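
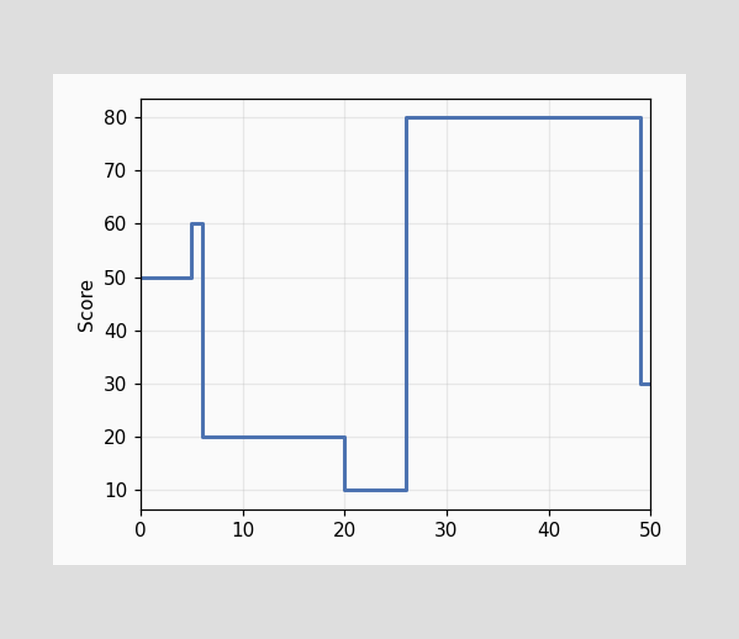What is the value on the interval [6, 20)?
On [6, 20) the step sits at 20.

20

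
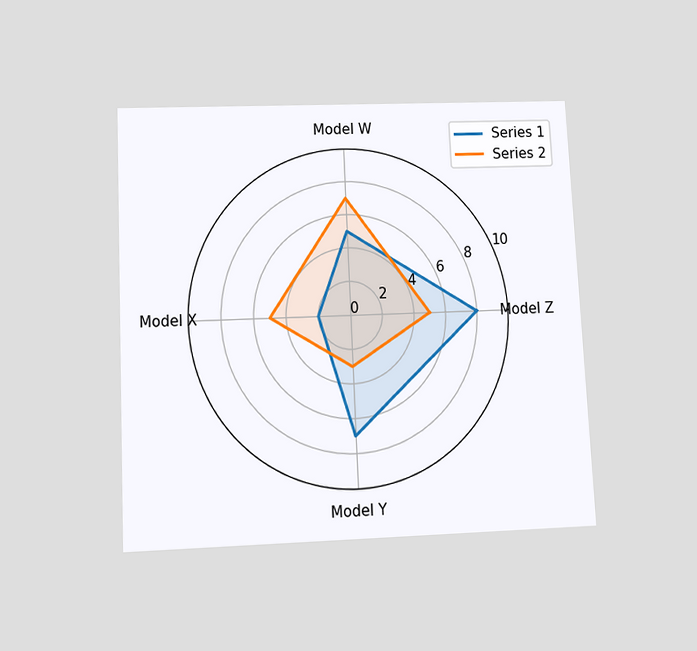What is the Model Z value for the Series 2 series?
5

The chart is tilted about 3° counter-clockwise and viewed slightly from below. On the Model Z axis, Series 2 reaches 5.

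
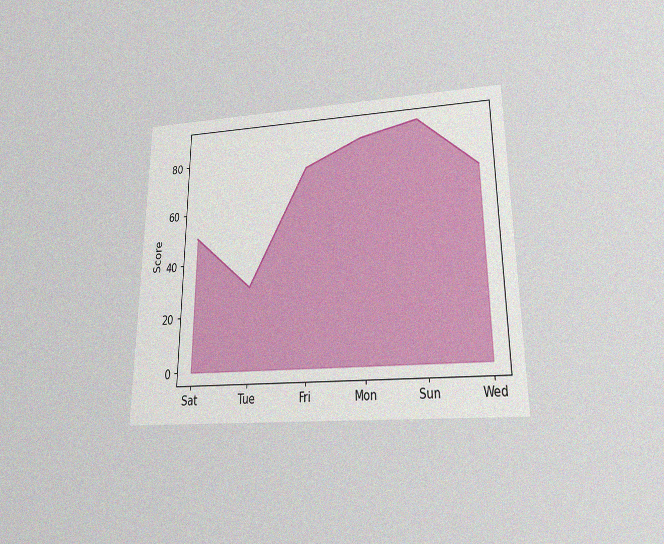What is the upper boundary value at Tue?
The chart is viewed slightly from below, with some photo noise. At Tue the upper boundary is at 30.

30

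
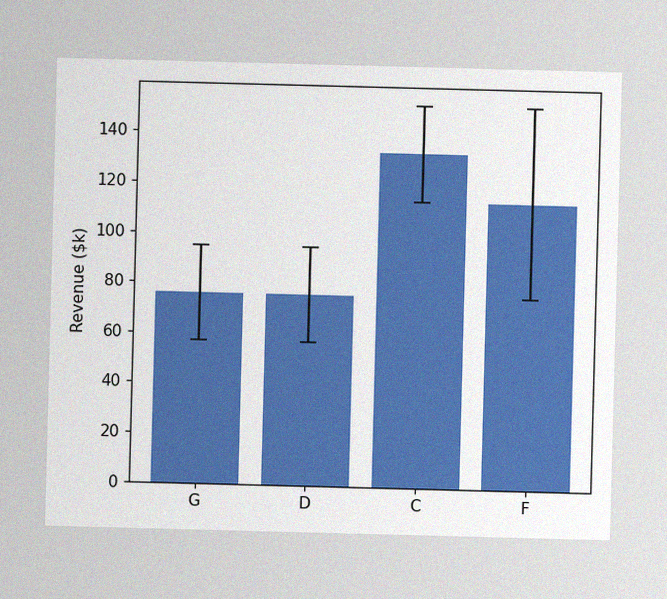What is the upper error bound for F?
$152k

The image has some photo noise and uneven lighting. The F bar's upper whisker reaches $152k.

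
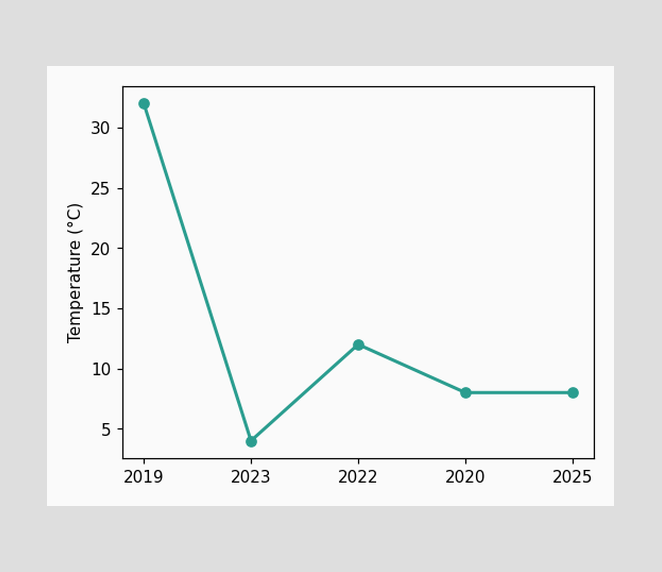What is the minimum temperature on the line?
The lowest point is at 2023, and reading across to the y-axis gives 4°C.

4°C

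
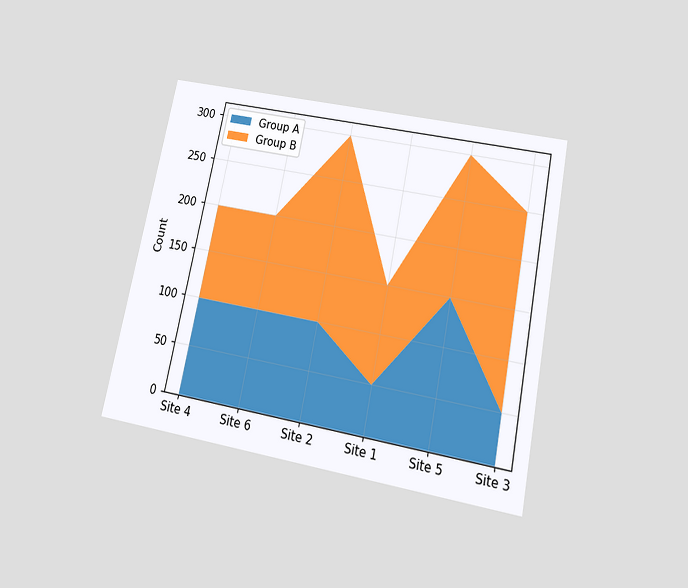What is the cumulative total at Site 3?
250

The chart is tilted about 11° clockwise and viewed slightly from below. The stacked total at Site 3 reaches 250.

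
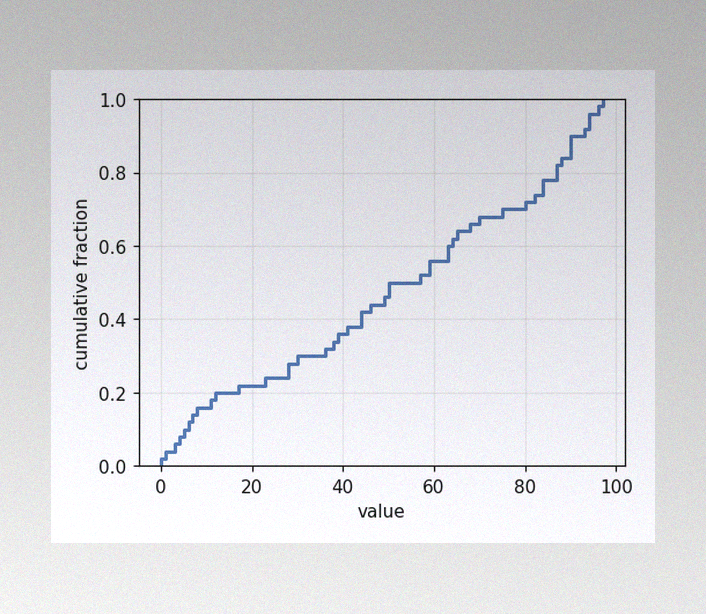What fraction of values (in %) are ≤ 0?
The image has some photo noise and uneven lighting. At x=0 the ECDF step is at 2%.

2%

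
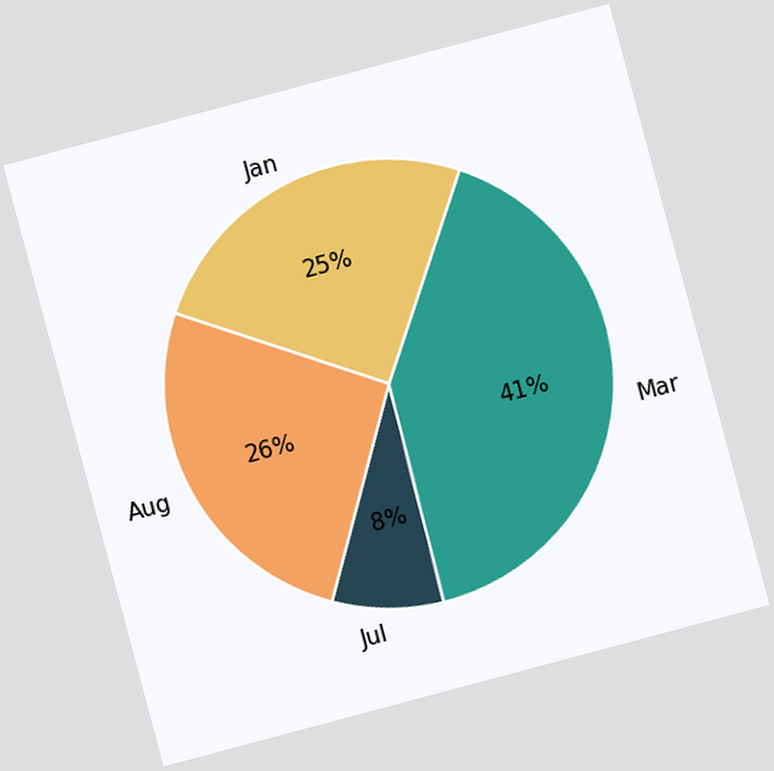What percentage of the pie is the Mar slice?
The chart is tilted about 15° counter-clockwise. The Mar slice takes up 41% of the pie.

41%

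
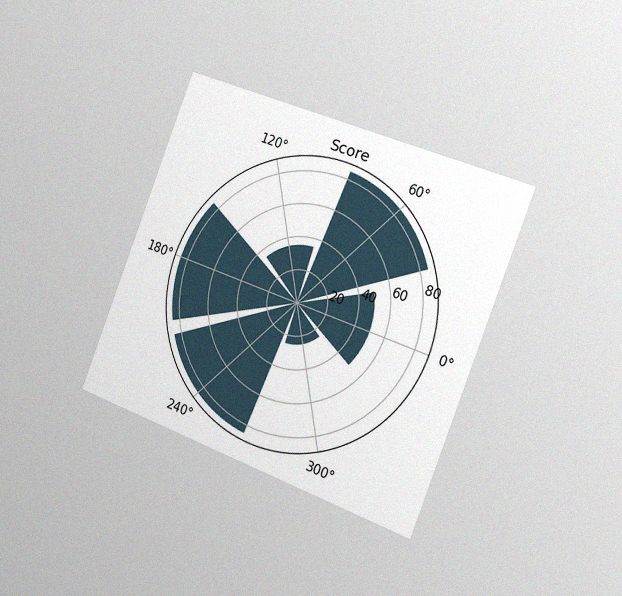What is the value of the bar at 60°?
The chart is tilted about 21° clockwise and viewed slightly from the right, with some photo noise. The bar at 60° reaches 85 on the radial axis.

85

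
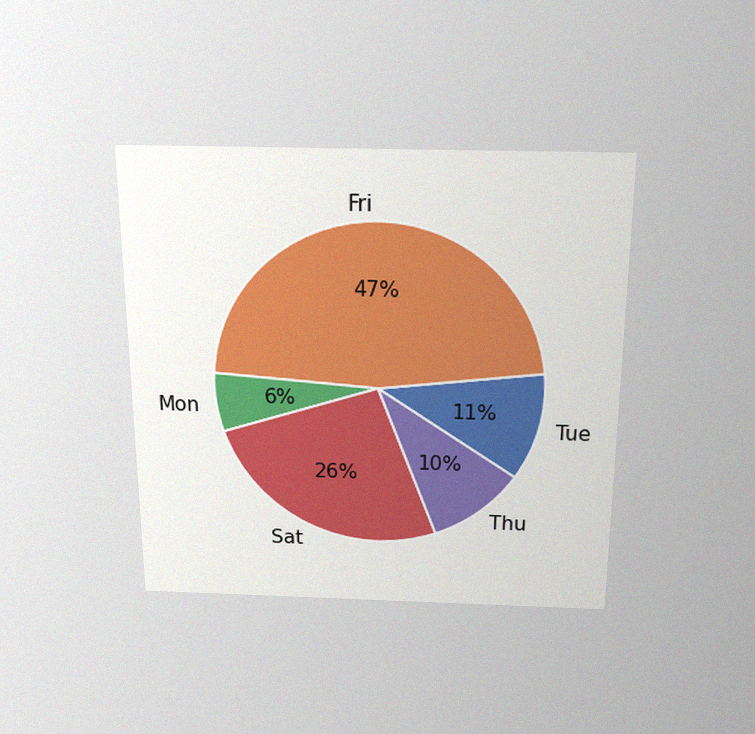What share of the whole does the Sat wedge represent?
The chart is viewed slightly from above, with some photo noise. The Sat slice takes up 26% of the pie.

26%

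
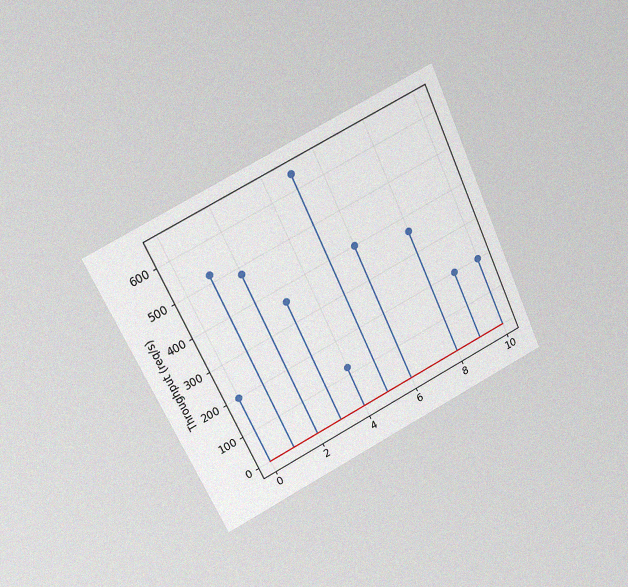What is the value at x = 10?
The chart is tilted about 25° counter-clockwise and viewed at a slight angle, with some photo noise. The stem at x=10 reaches 200req/s.

200req/s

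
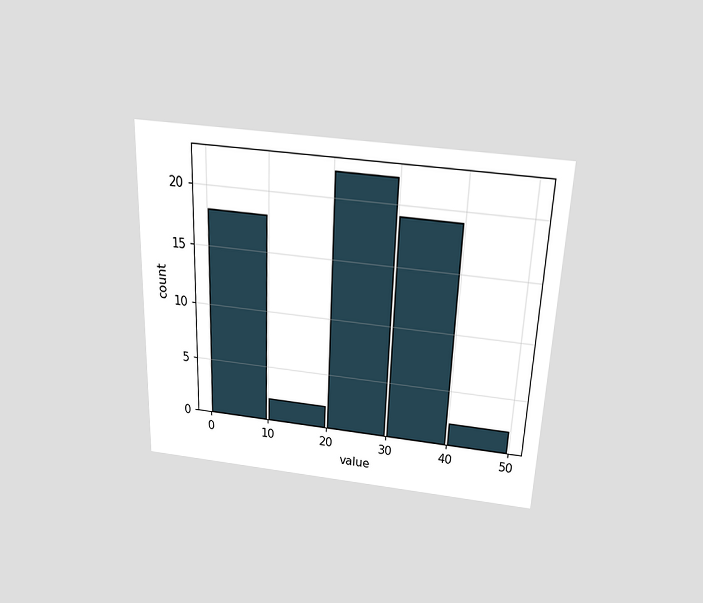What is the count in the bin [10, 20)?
The chart is tilted about 2° clockwise and viewed slightly from above. The [10, 20) bin has height 2.

2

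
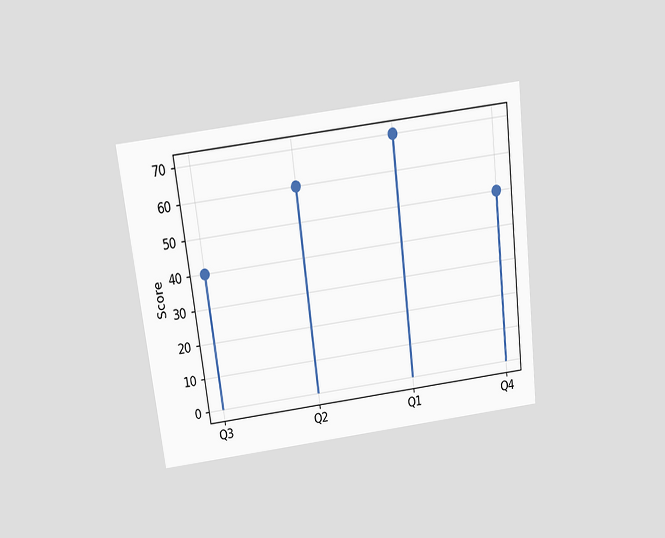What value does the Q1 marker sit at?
70

The chart is tilted about 7° counter-clockwise and viewed slightly from above. The Q1 marker sits at 70.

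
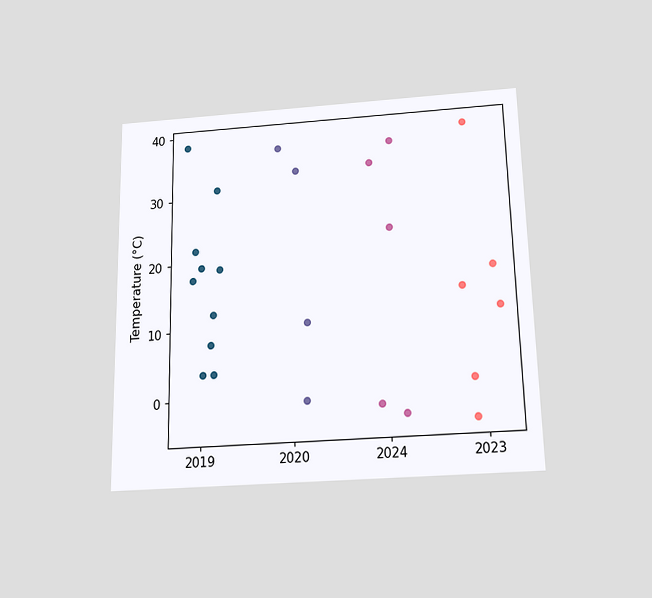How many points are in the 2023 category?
The chart is viewed slightly from below. Counting the markers in the 2023 column gives 6.

6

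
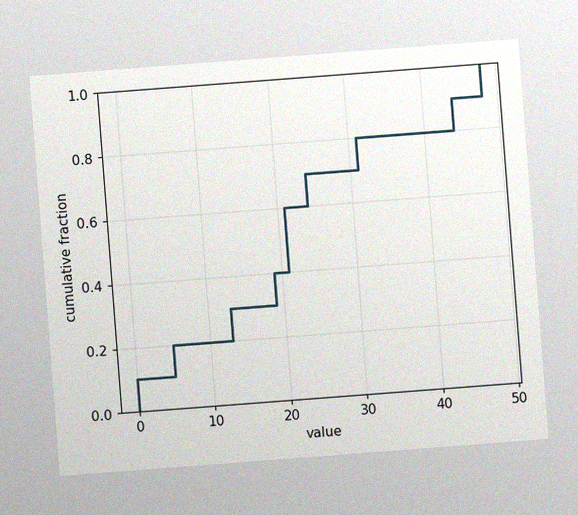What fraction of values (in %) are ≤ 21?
The chart is tilted about 4° counter-clockwise, with some photo noise. At x=21 the ECDF step is at 60%.

60%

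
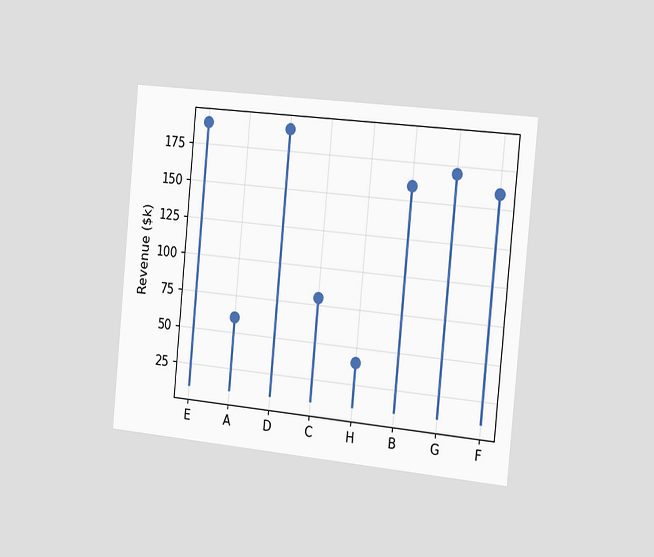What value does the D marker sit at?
The chart is tilted about 5° clockwise and viewed slightly from the right. The D marker sits at $190k.

$190k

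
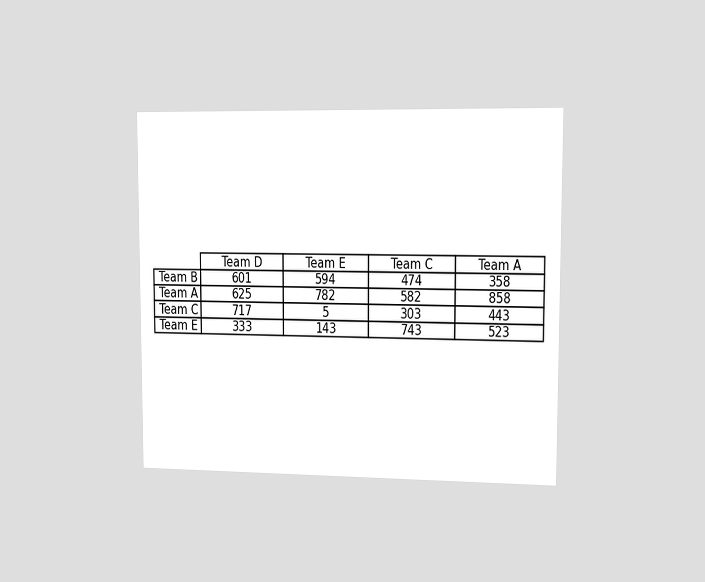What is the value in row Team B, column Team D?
The chart is viewed slightly from the right. The (Team B, Team D) cell reads 601.

601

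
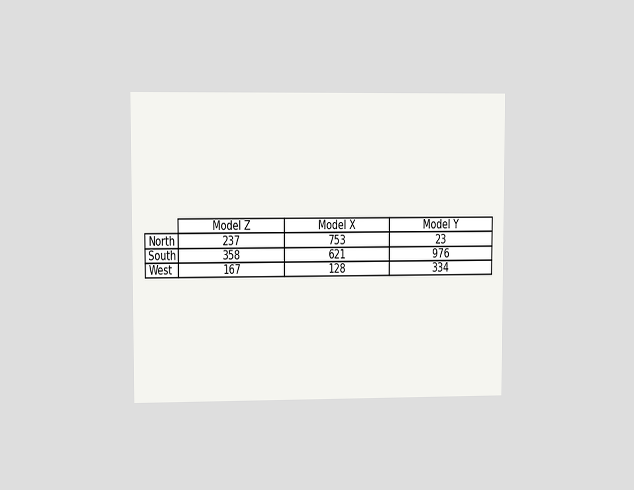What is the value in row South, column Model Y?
The chart is viewed at a slight angle. The (South, Model Y) cell reads 976.

976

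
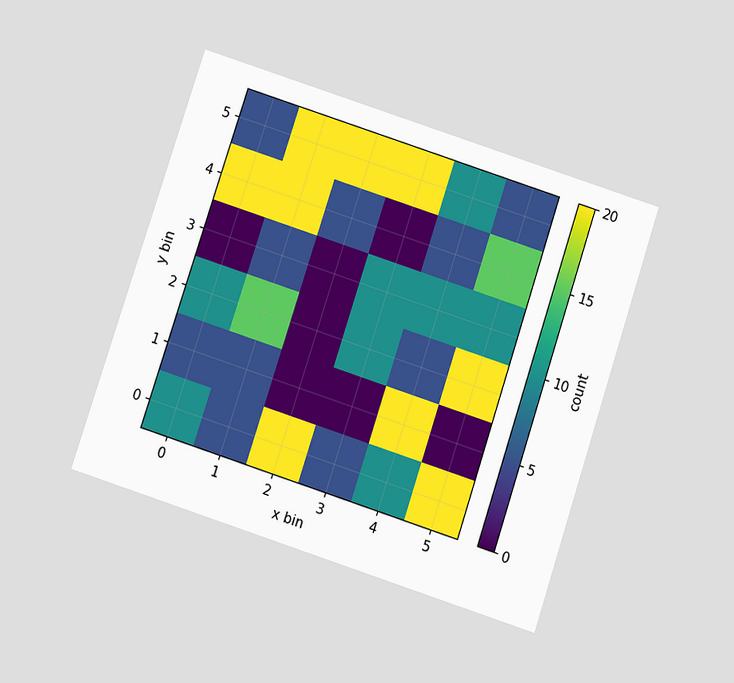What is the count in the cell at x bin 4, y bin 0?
10

The chart is tilted about 18° clockwise and viewed slightly from below. Matching the cell (4, 0) against the colorbar gives 10.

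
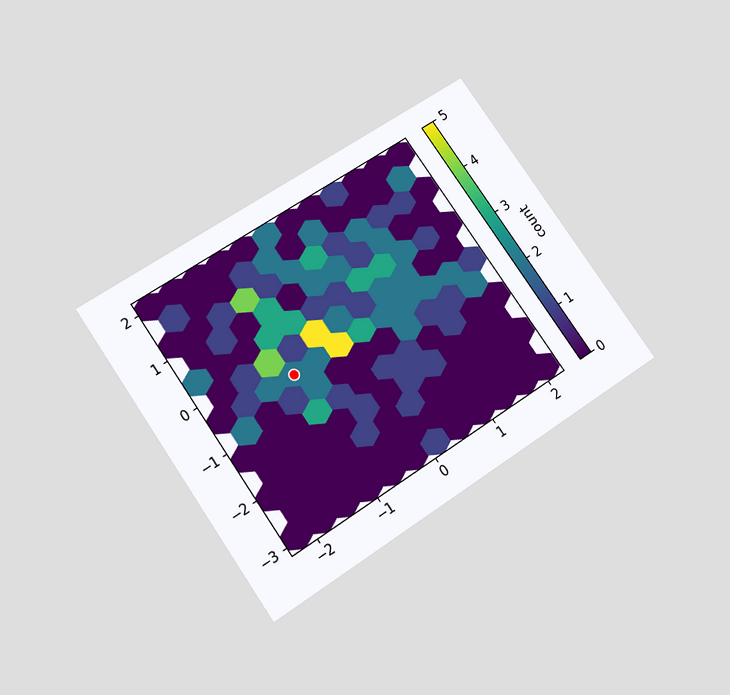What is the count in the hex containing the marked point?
The chart is tilted about 35° counter-clockwise and viewed slightly from below. The marked hex reads 2 on the colorbar.

2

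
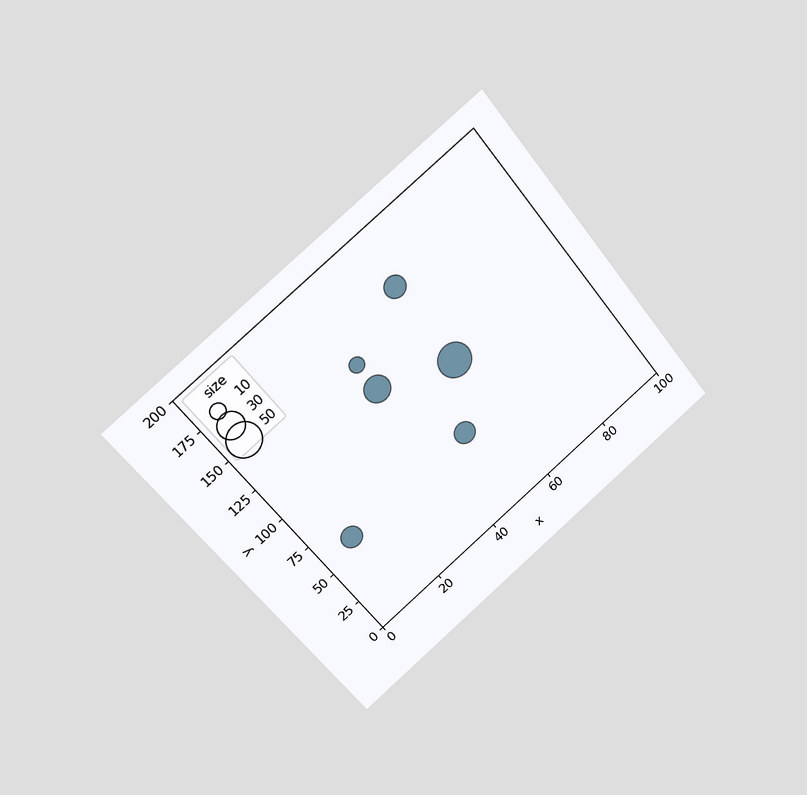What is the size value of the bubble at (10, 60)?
20

The chart is tilted about 39° counter-clockwise and viewed at a slight angle. Matching the bubble at (10, 60) against the size legend gives 20.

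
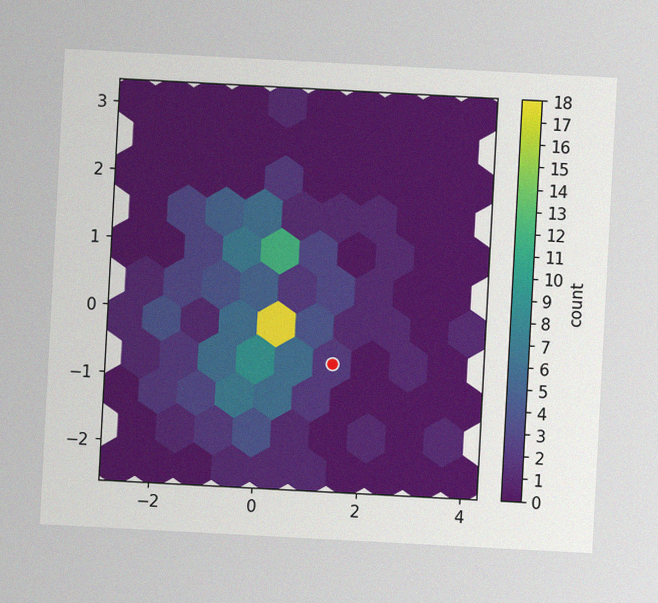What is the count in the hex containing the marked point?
The chart is tilted about 3° clockwise, with some photo noise. The marked hex reads 2 on the colorbar.

2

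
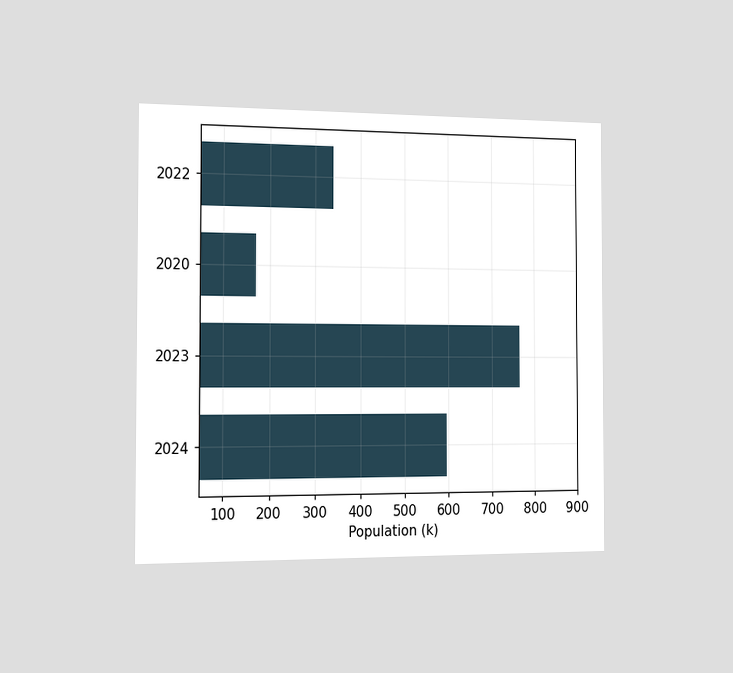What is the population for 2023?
The chart is viewed slightly from the left. Reading along the chart's x-axis, the 2023 bar reaches 765k.

765k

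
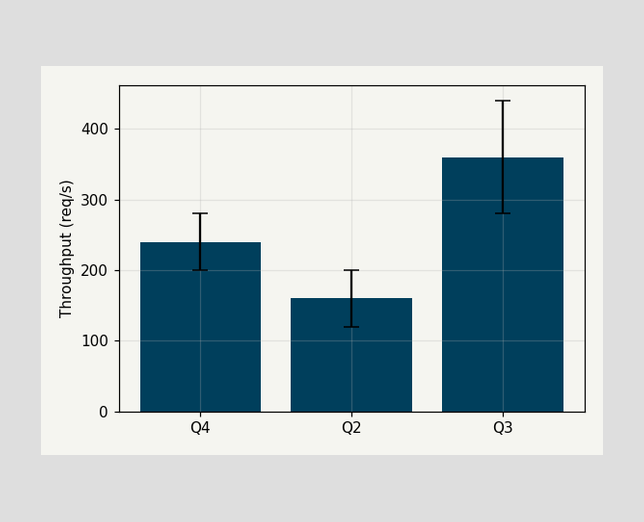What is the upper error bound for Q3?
440req/s

The Q3 bar's upper whisker reaches 440req/s.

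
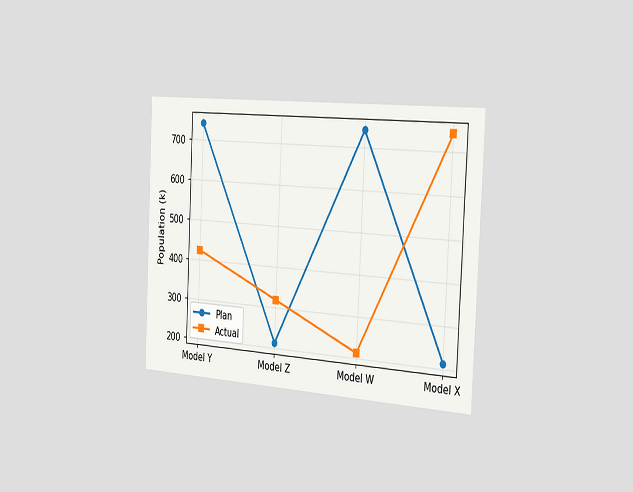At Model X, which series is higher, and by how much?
The chart is tilted about 3° clockwise and viewed slightly from the right. At Model X, Actual sits above the other line by 530k.

Actual, by 530k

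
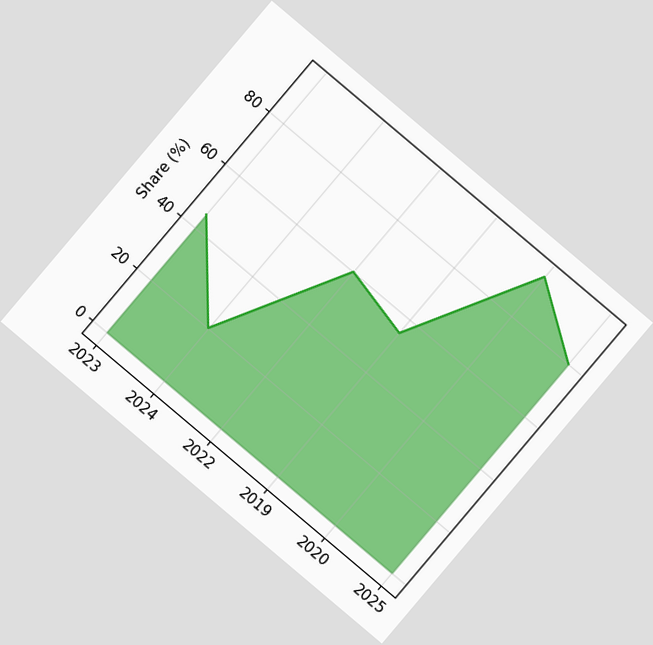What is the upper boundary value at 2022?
60%

The chart is tilted about 40° clockwise. At 2022 the upper boundary is at 60%.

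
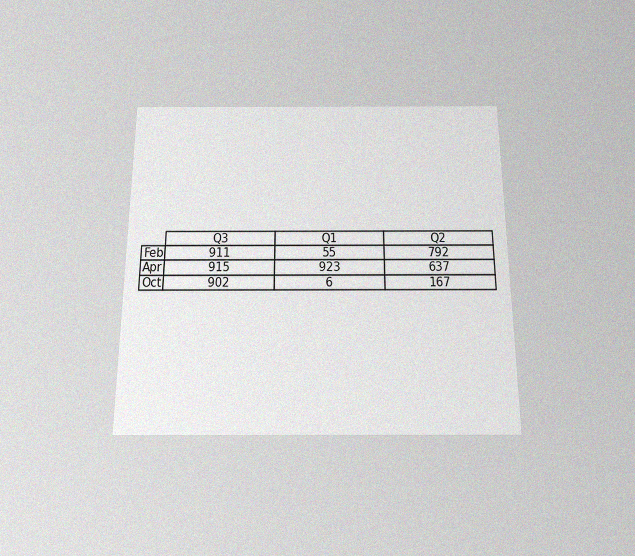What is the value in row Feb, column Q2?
The chart is viewed slightly from below, with some photo noise. The (Feb, Q2) cell reads 792.

792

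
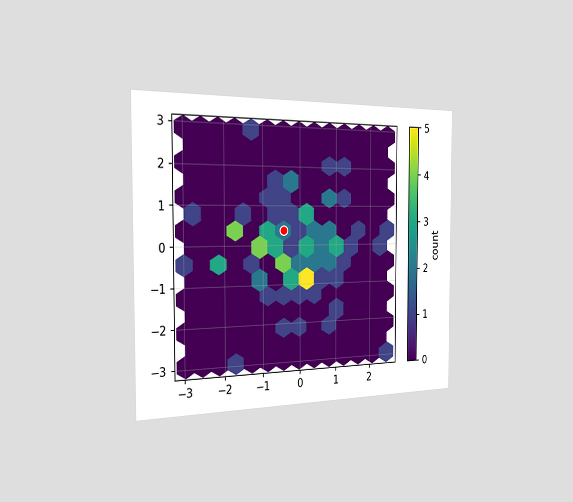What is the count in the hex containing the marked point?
The chart is viewed slightly from the left. The marked hex reads 2 on the colorbar.

2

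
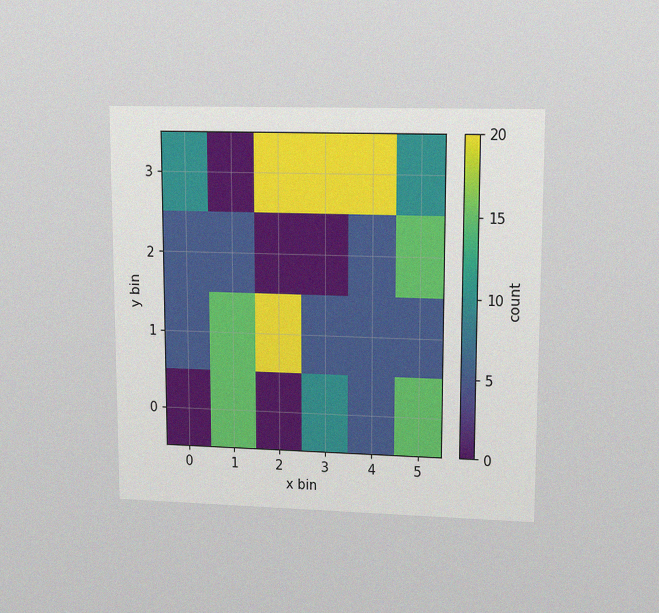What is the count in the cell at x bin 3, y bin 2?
The chart is viewed at a slight angle, with some photo noise. Matching the cell (3, 2) against the colorbar gives 0.

0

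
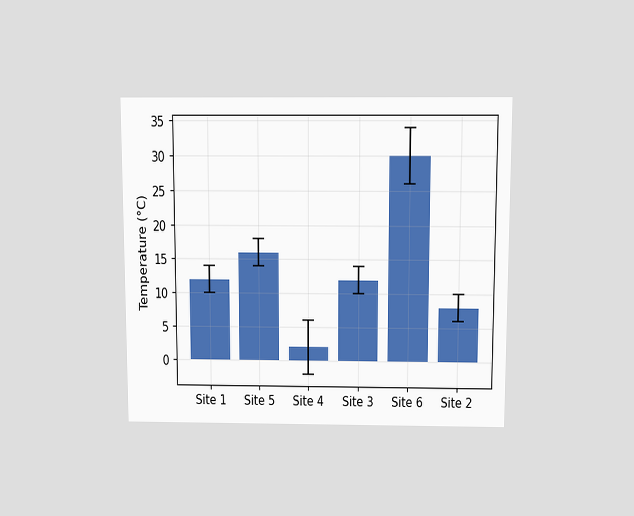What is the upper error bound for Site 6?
The chart is viewed slightly from above. The Site 6 bar's upper whisker reaches 34°C.

34°C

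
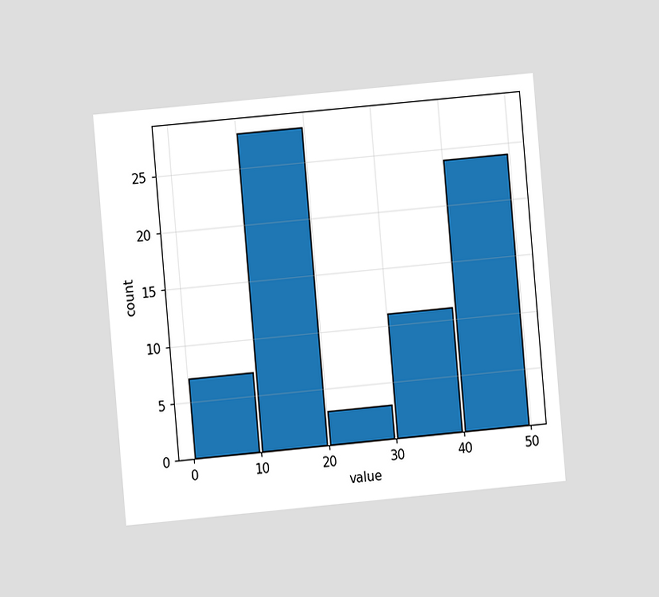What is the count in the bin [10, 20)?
The chart is tilted about 5° counter-clockwise and viewed at a slight angle. The [10, 20) bin has height 28.

28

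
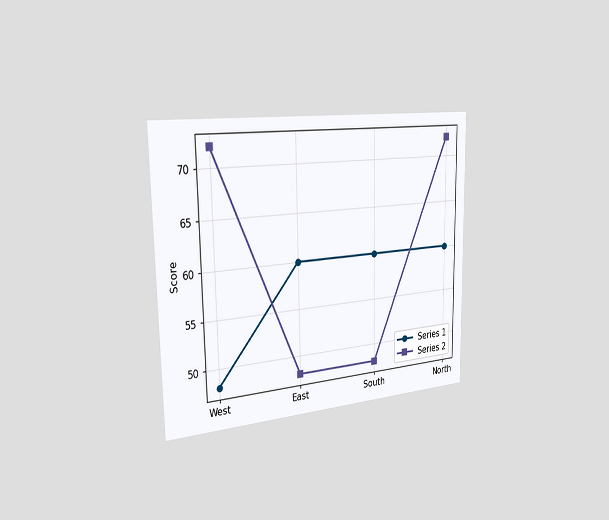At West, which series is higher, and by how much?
The chart is viewed slightly from the left. At West, Series 2 sits above the other line by 24.

Series 2, by 24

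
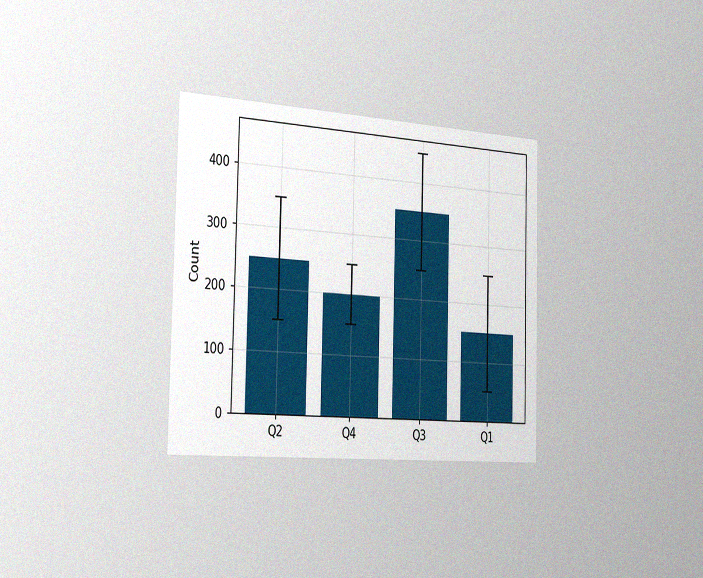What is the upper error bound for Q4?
The chart is viewed slightly from the left, with some photo noise. The Q4 bar's upper whisker reaches 250.

250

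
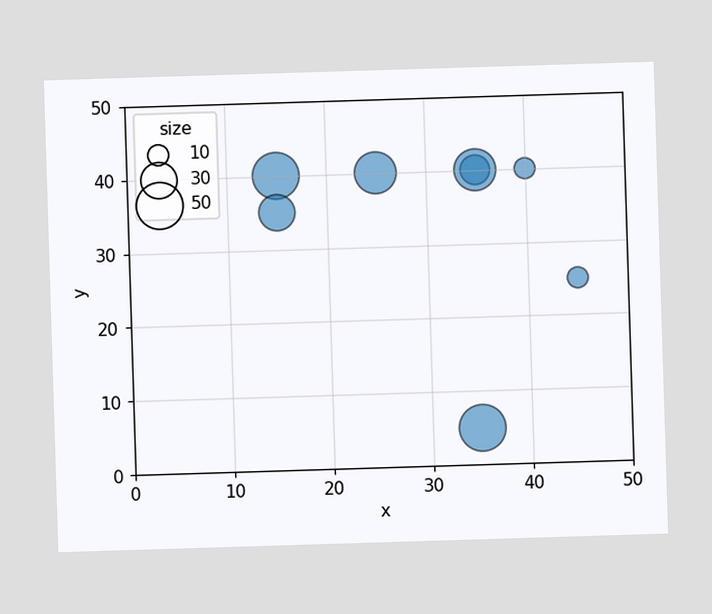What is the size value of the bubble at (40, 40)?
10

Matching the bubble at (40, 40) against the size legend gives 10.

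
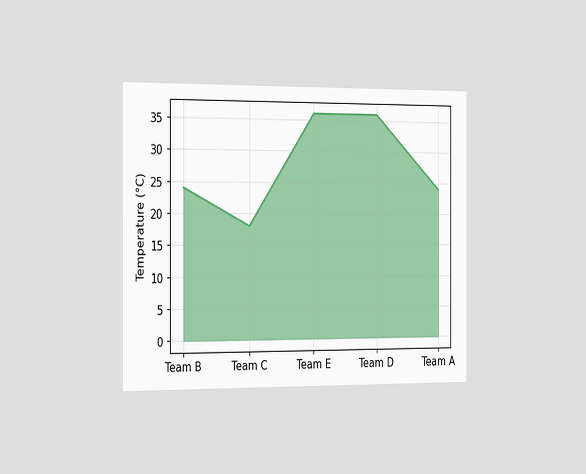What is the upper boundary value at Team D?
36°C

The chart is viewed slightly from the left. At Team D the upper boundary is at 36°C.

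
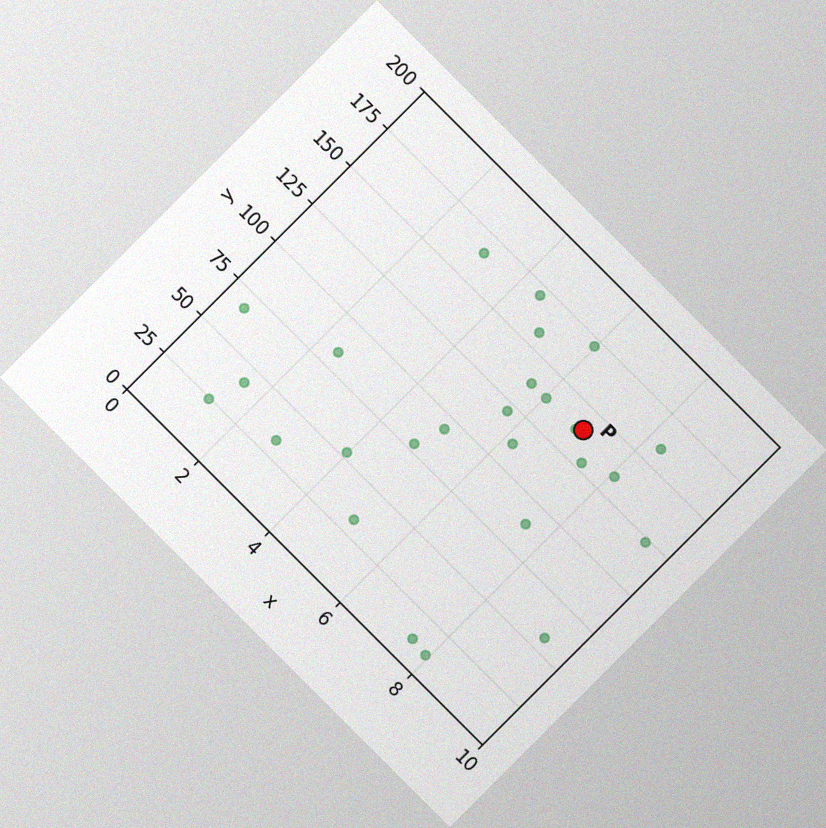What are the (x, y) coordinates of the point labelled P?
The chart is tilted about 45° clockwise, with some photo noise. Following the gridlines from P to each axis, P sits at (7, 140).

(7, 140)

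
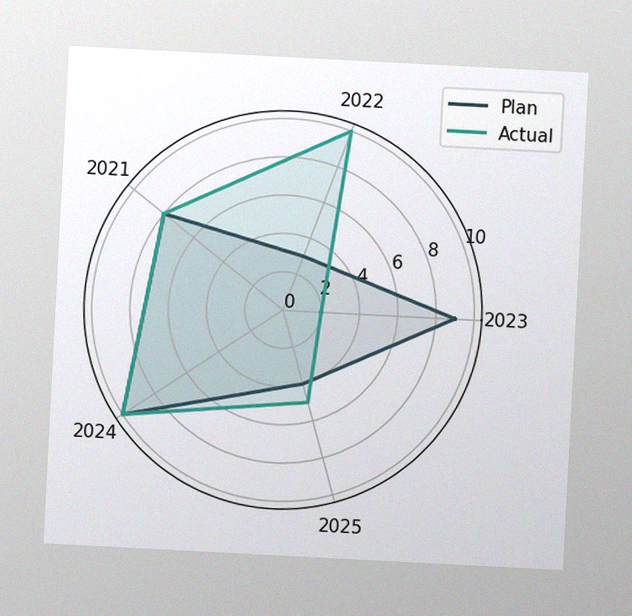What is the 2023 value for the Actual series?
The chart is tilted about 3° clockwise, with some photo noise. On the 2023 axis, Actual reaches 2.

2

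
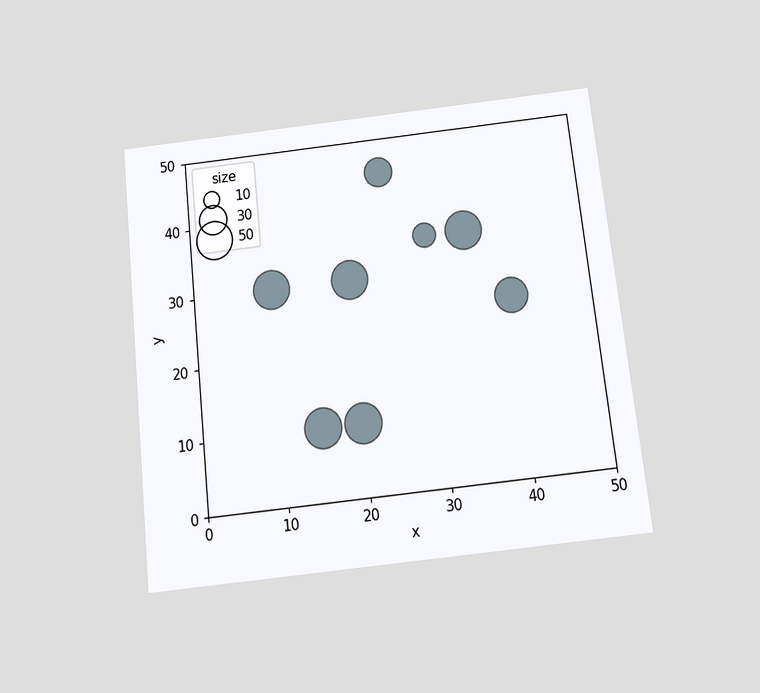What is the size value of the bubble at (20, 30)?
50

The chart is tilted about 6° counter-clockwise and viewed slightly from below. Matching the bubble at (20, 30) against the size legend gives 50.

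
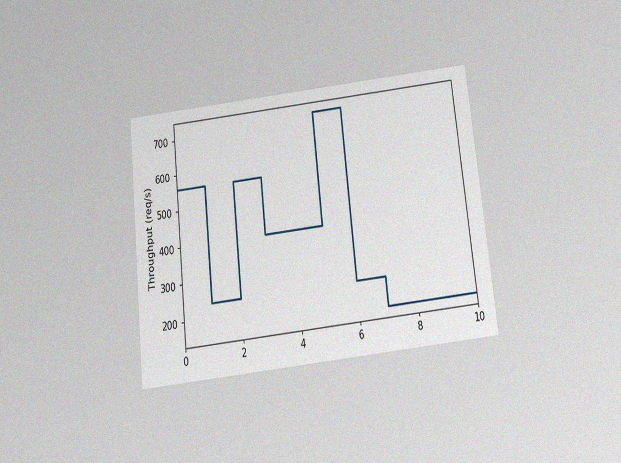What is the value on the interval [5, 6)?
720req/s

The chart is tilted about 6° counter-clockwise and viewed slightly from below, with some photo noise. On [5, 6) the step sits at 720req/s.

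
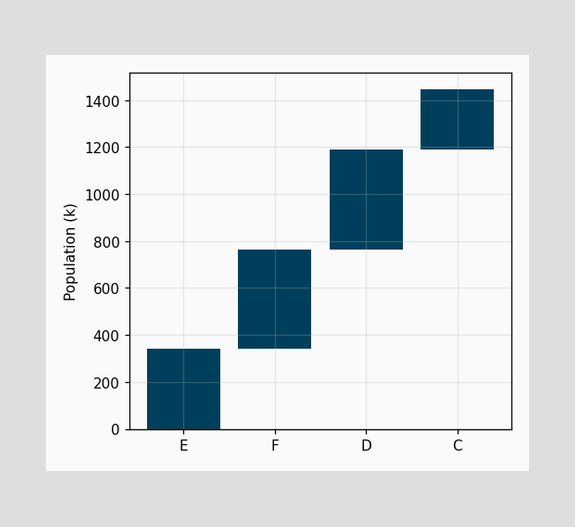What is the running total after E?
After E the running total reaches 340k.

340k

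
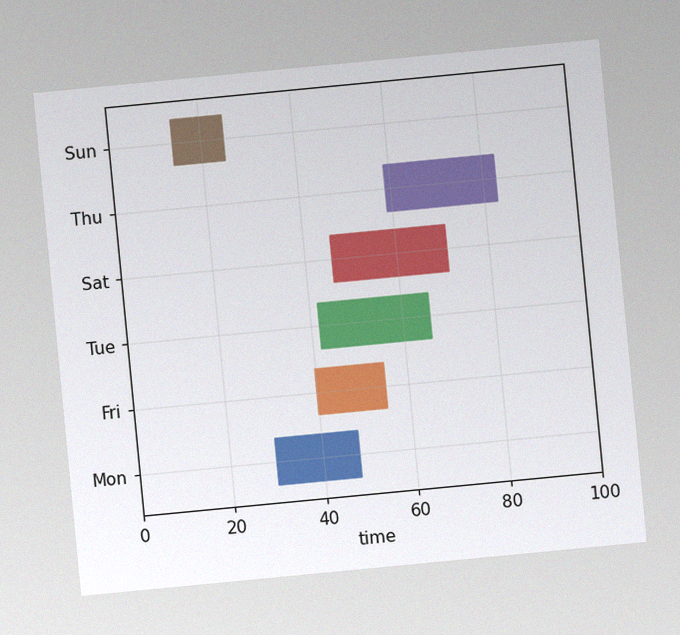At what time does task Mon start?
30

The chart is tilted about 5° counter-clockwise, with some photo noise. The Mon bar begins at t=30.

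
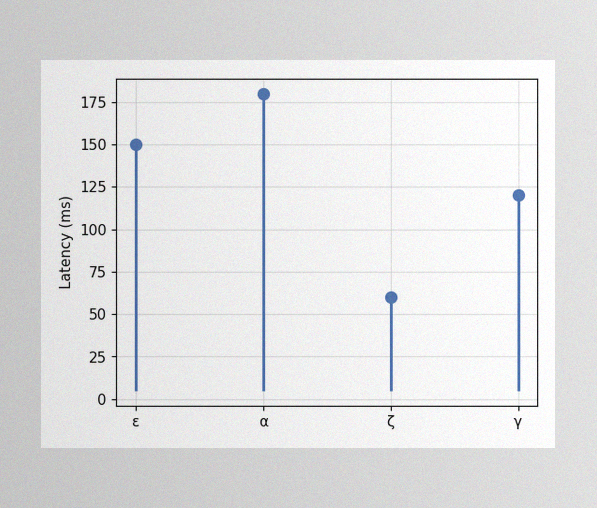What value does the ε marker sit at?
The image has some photo noise and uneven lighting. The ε marker sits at 150ms.

150ms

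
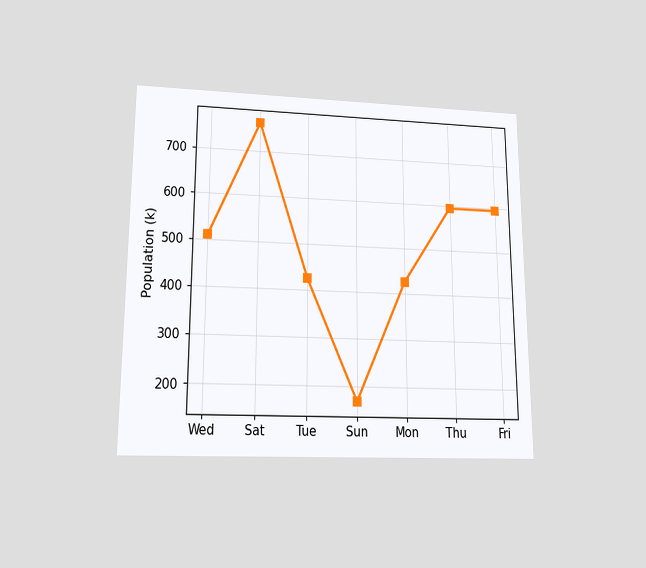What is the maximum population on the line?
765k

The chart is viewed slightly from below. The highest point is at Sat, and reading across to the y-axis gives 765k.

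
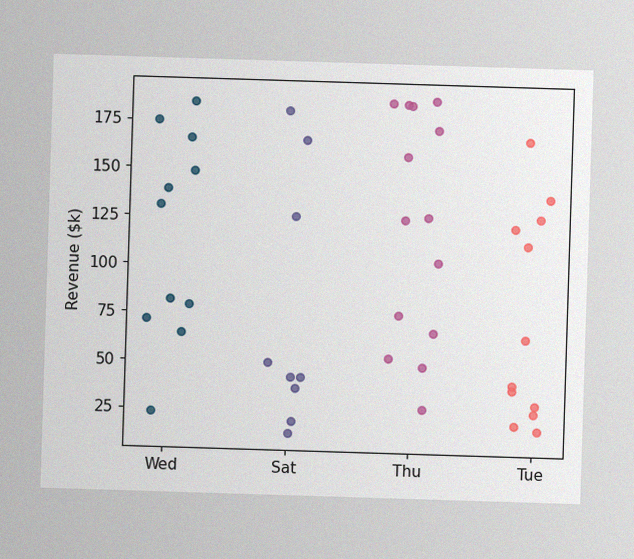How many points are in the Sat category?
The image has some photo noise and uneven lighting. Counting the markers in the Sat column gives 9.

9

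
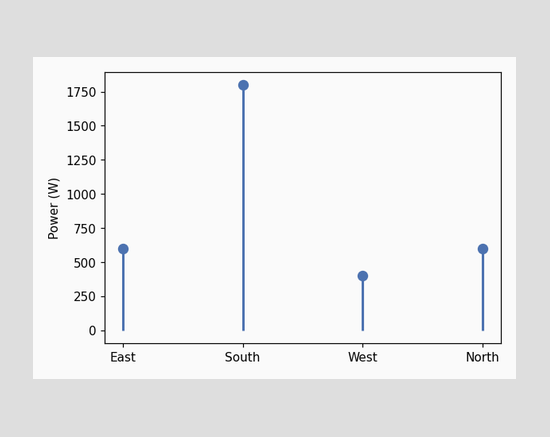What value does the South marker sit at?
1800W

The South marker sits at 1800W.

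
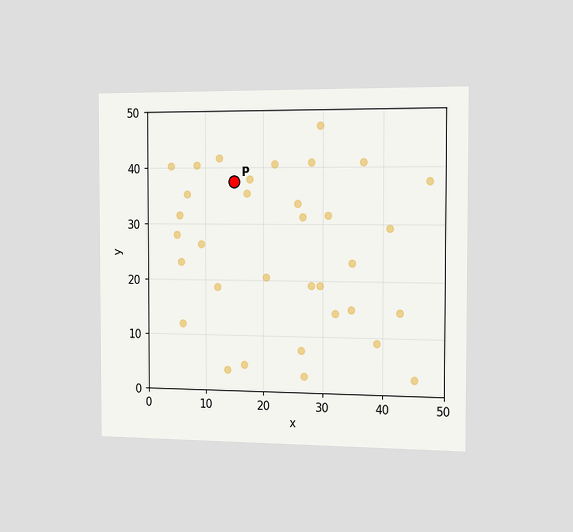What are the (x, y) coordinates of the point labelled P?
The chart is viewed slightly from the right. Following the gridlines from P to each axis, P sits at (15, 37.5).

(15, 37.5)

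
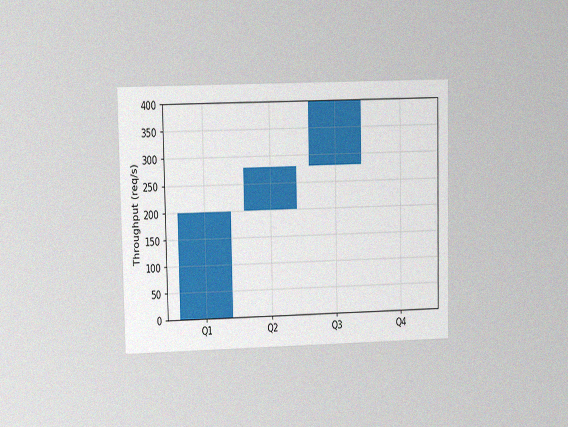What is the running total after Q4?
The chart is viewed at a slight angle, with some photo noise. After Q4 the running total reaches 400req/s.

400req/s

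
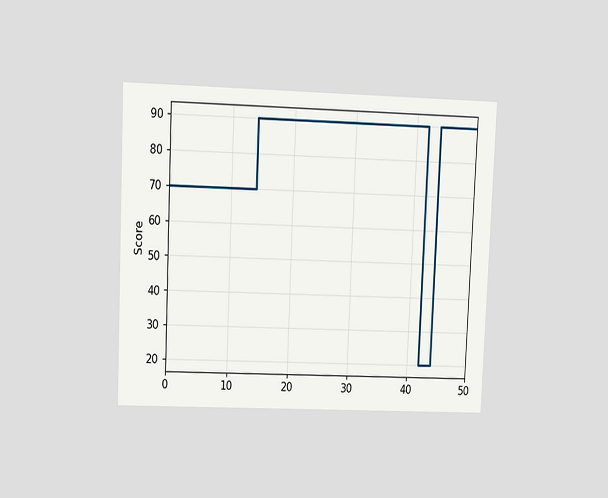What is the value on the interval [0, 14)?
70

The chart is tilted about 2° clockwise and viewed at a slight angle. On [0, 14) the step sits at 70.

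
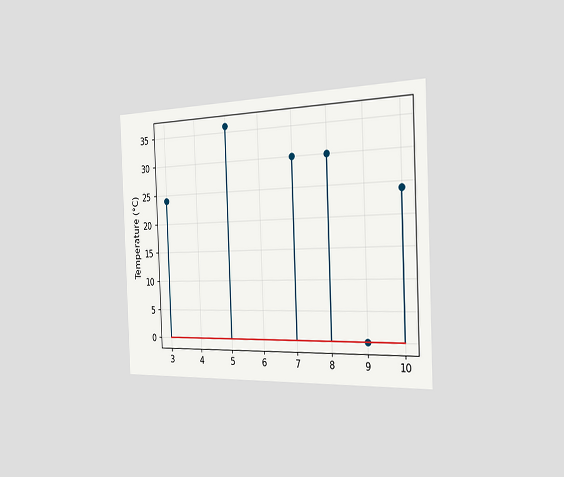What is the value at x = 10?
24°C

The chart is tilted about 2° counter-clockwise and viewed slightly from the right. The stem at x=10 reaches 24°C.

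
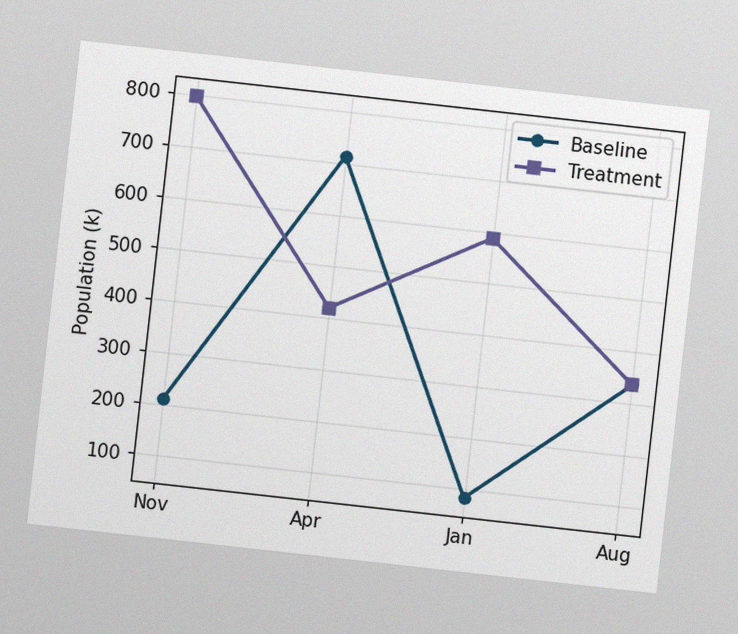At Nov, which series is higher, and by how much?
The chart is tilted about 6° clockwise, with some photo noise. At Nov, Treatment sits above the other line by 588k.

Treatment, by 588k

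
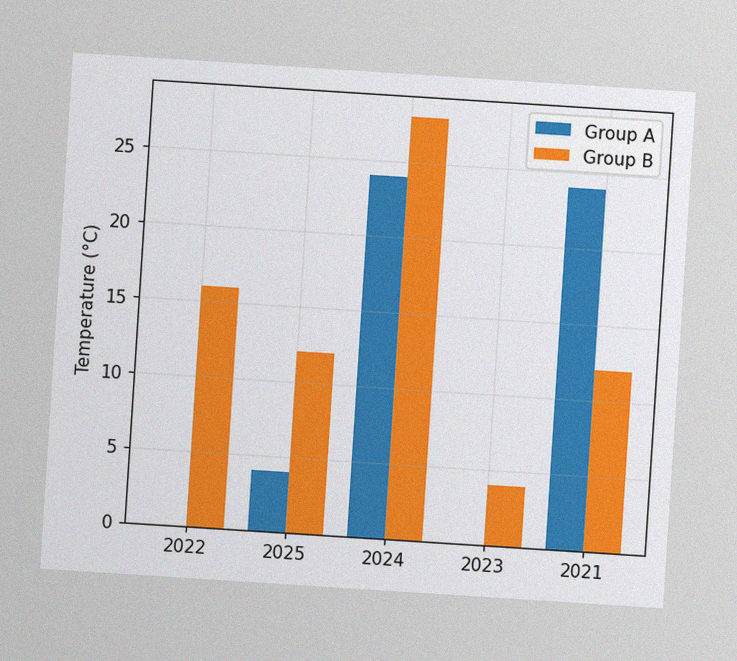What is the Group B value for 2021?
12°C

The chart is tilted about 4° clockwise, with some photo noise. The Group B bar at 2021 reaches 12°C on the y-axis.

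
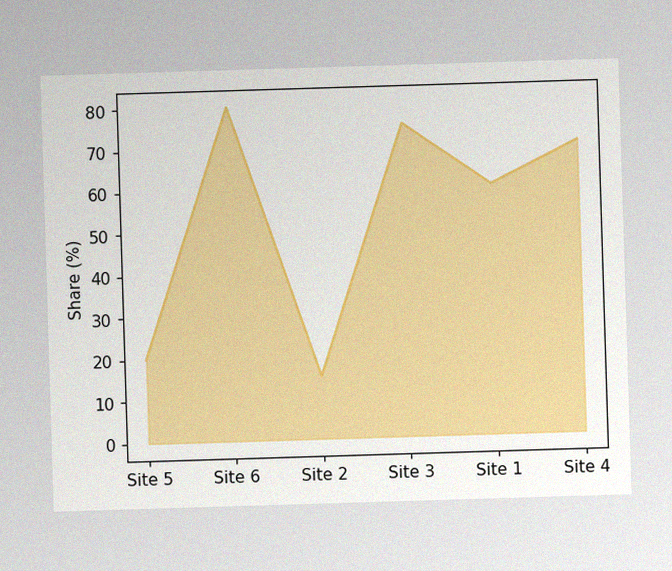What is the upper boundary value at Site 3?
The image has some photo noise and uneven lighting. At Site 3 the upper boundary is at 75%.

75%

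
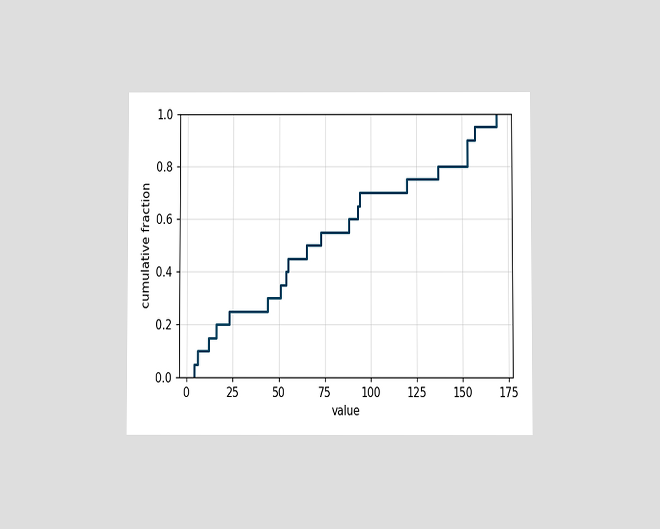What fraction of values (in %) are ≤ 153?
The chart is viewed at a slight angle. At x=153 the ECDF step is at 90%.

90%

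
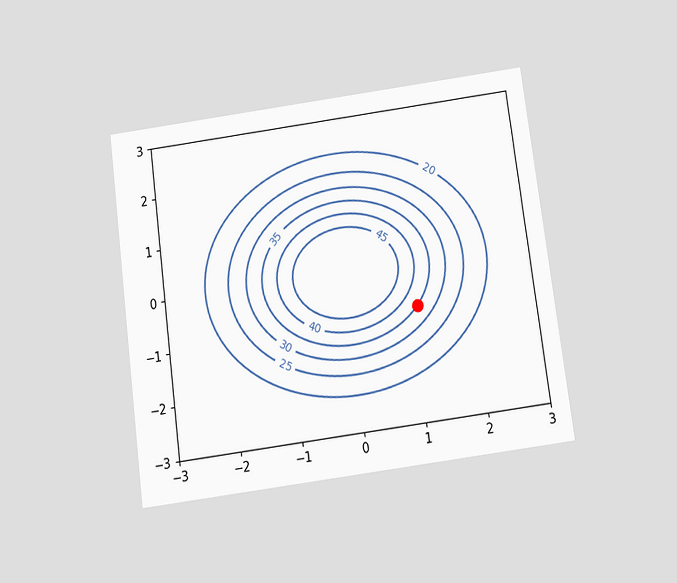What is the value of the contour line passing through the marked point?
The chart is tilted about 8° counter-clockwise and viewed slightly from below. The marked point sits on the contour labelled 35.

35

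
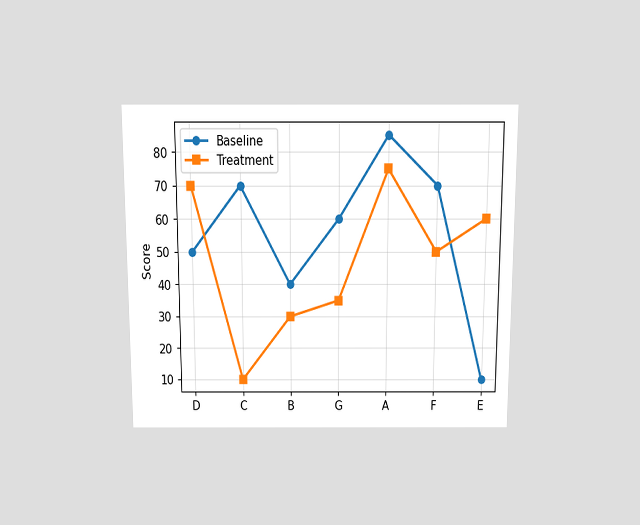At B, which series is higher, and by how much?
Baseline, by 10

The chart is viewed slightly from above. At B, Baseline sits above the other line by 10.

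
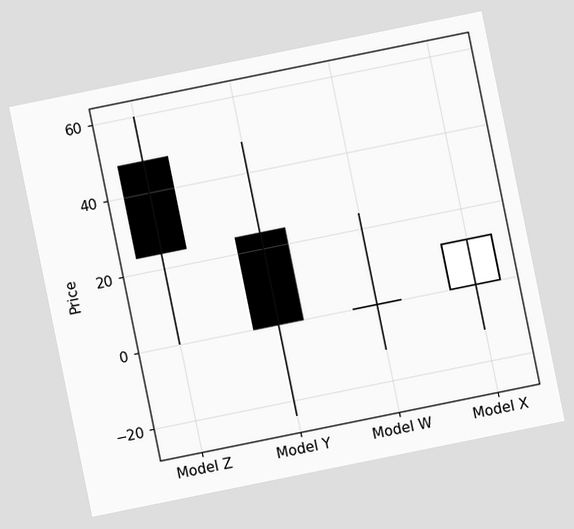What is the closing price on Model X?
The chart is tilted about 11° counter-clockwise. The Model X candle closes at 12.

12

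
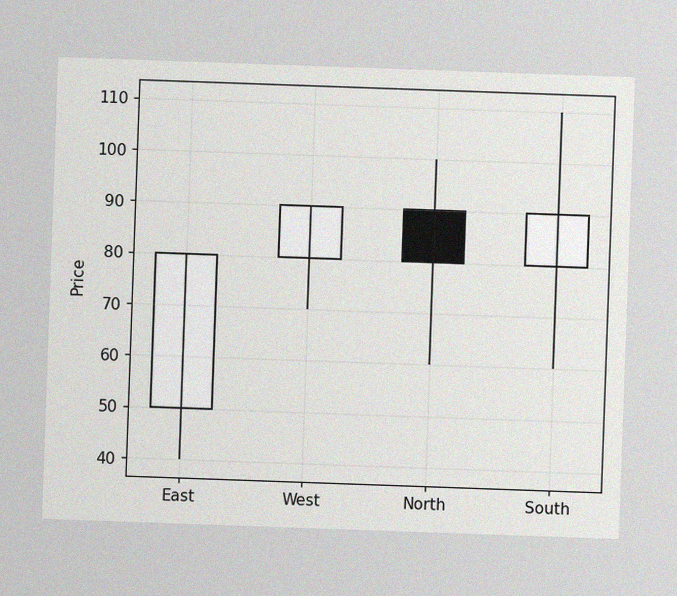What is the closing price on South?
90

The chart is tilted about 2° clockwise, with some photo noise. The South candle closes at 90.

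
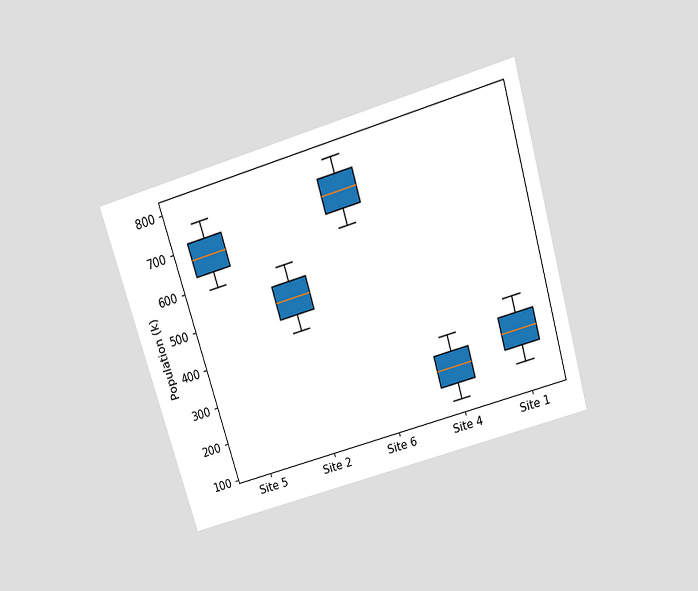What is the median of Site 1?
The chart is tilted about 16° counter-clockwise and viewed slightly from above. The median line in the Site 1 box sits at 252k.

252k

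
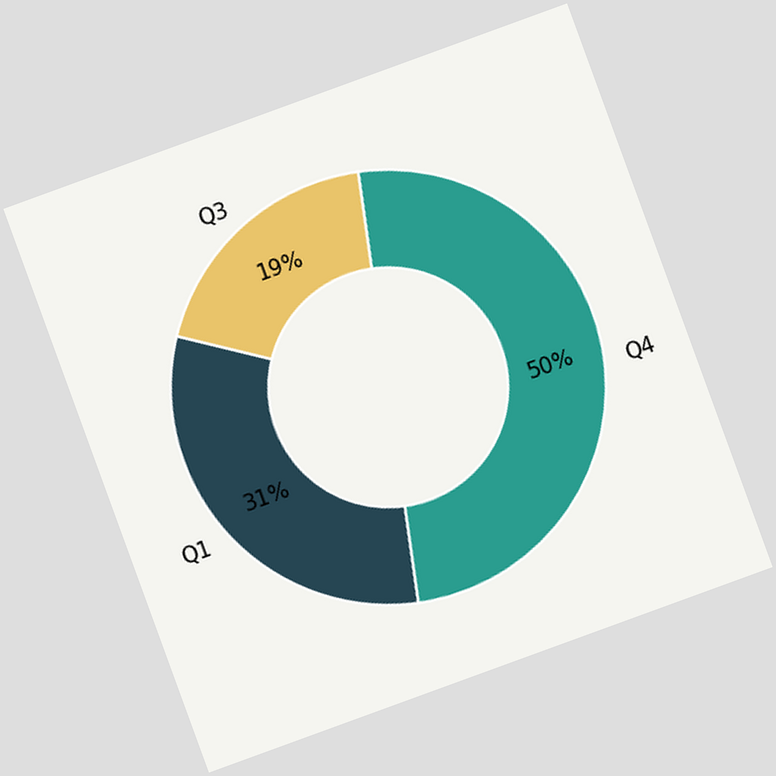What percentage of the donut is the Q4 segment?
50%

The chart is tilted about 20° counter-clockwise. The Q4 segment takes up 50% of the ring.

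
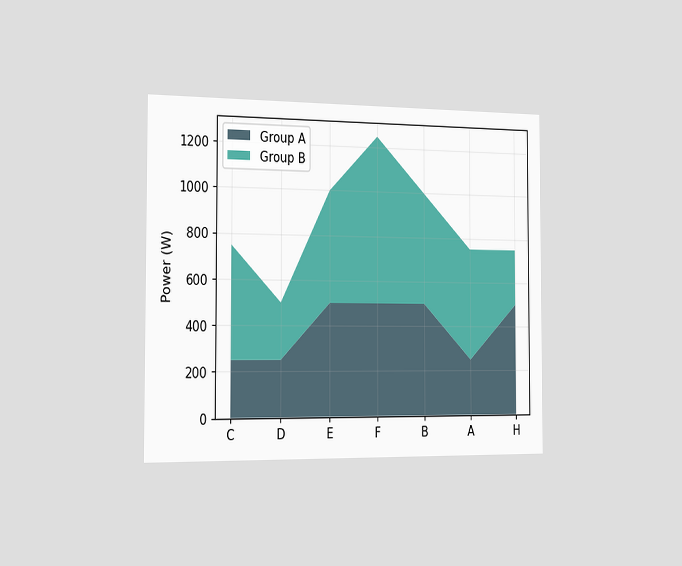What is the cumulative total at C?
The chart is viewed slightly from the left. The stacked total at C reaches 750W.

750W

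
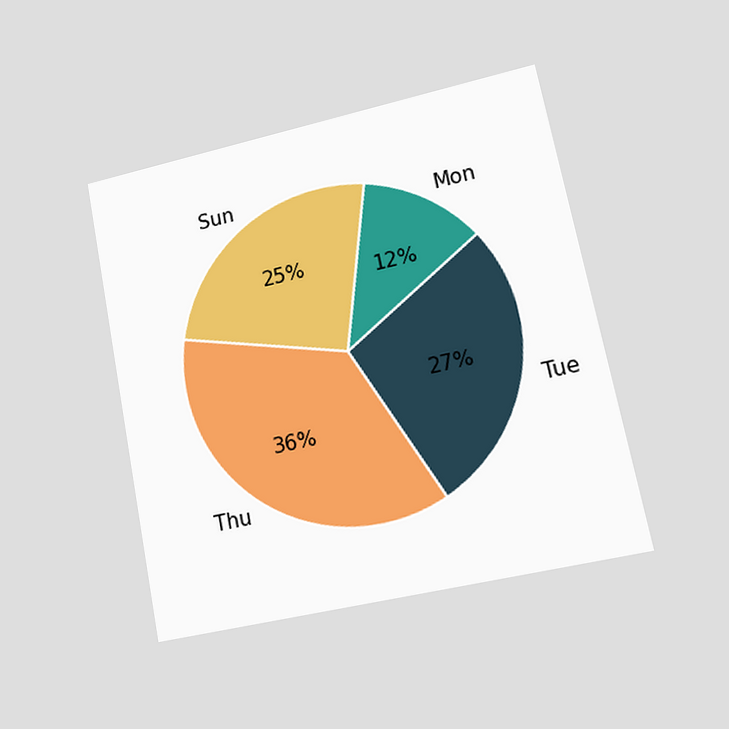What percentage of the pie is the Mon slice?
12%

The chart is tilted about 11° counter-clockwise and viewed at a slight angle. The Mon slice takes up 12% of the pie.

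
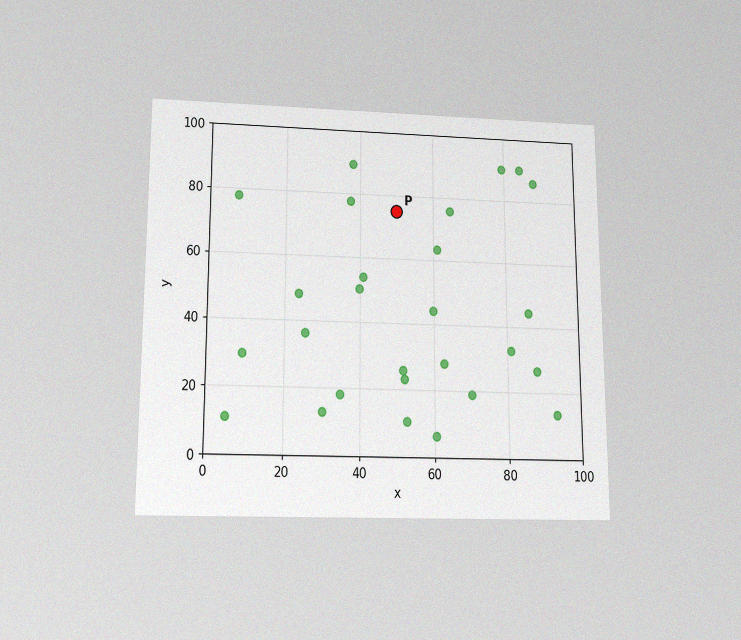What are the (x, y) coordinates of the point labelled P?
(50, 75)

The chart is viewed slightly from below, with some photo noise. Following the gridlines from P to each axis, P sits at (50, 75).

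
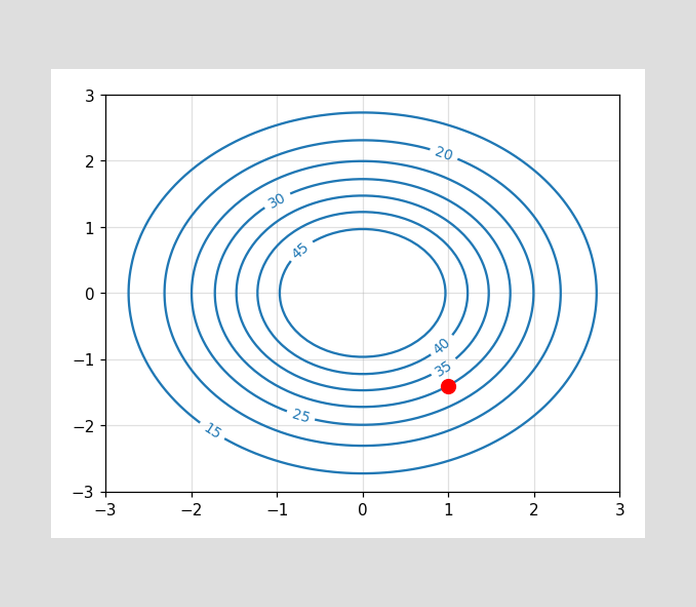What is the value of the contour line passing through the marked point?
The marked point sits on the contour labelled 30.

30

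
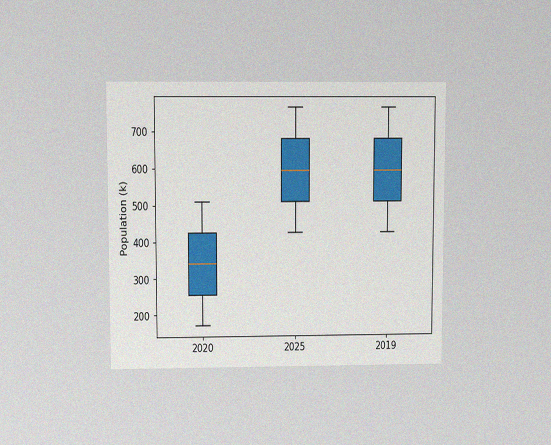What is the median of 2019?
595k

The chart is viewed slightly from above, with some photo noise. The median line in the 2019 box sits at 595k.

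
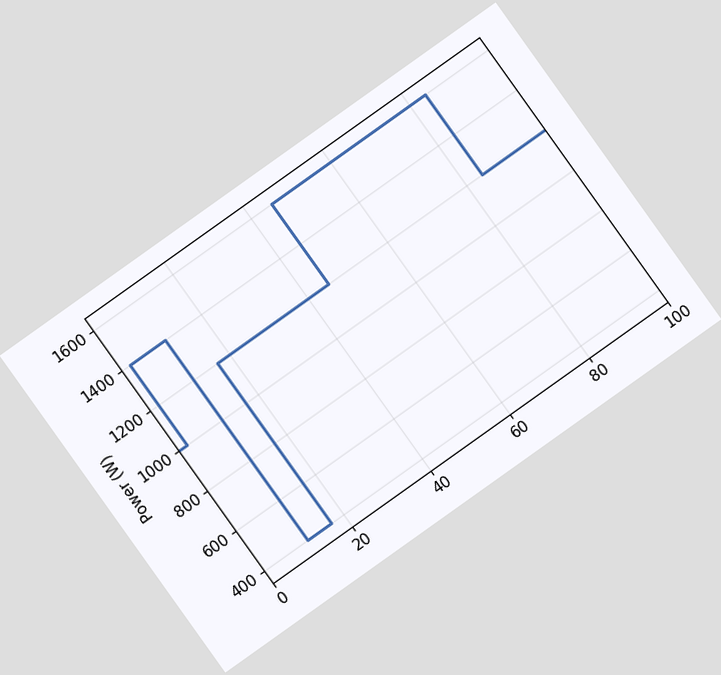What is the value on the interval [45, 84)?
1600W

The chart is tilted about 35° counter-clockwise. On [45, 84) the step sits at 1600W.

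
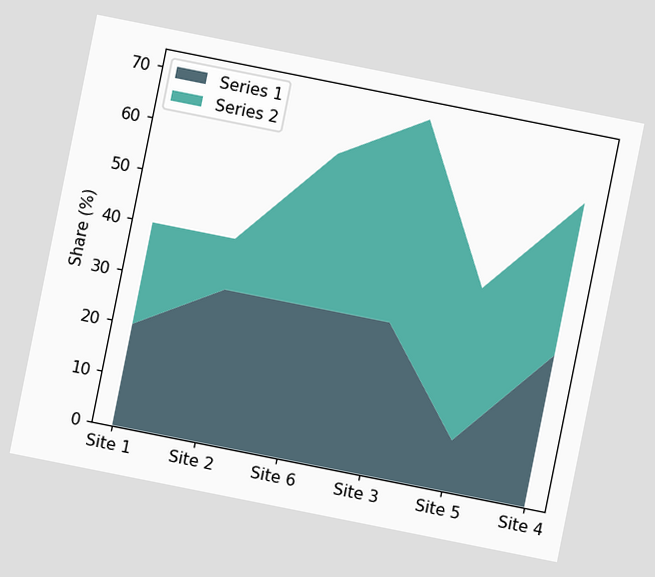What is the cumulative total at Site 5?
The chart is tilted about 11° clockwise. The stacked total at Site 5 reaches 40%.

40%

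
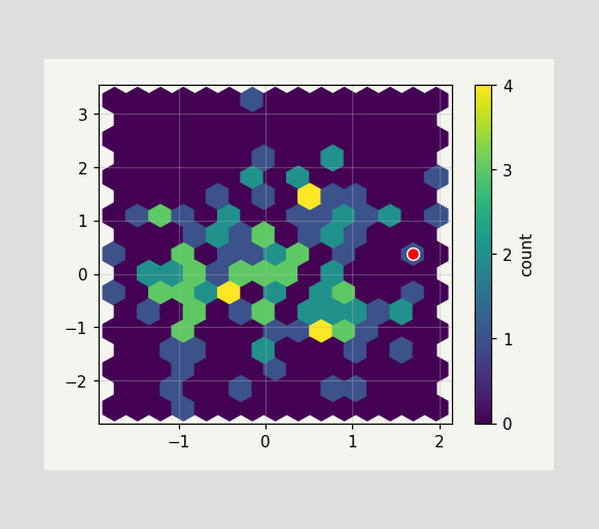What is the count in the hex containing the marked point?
The marked hex reads 1 on the colorbar.

1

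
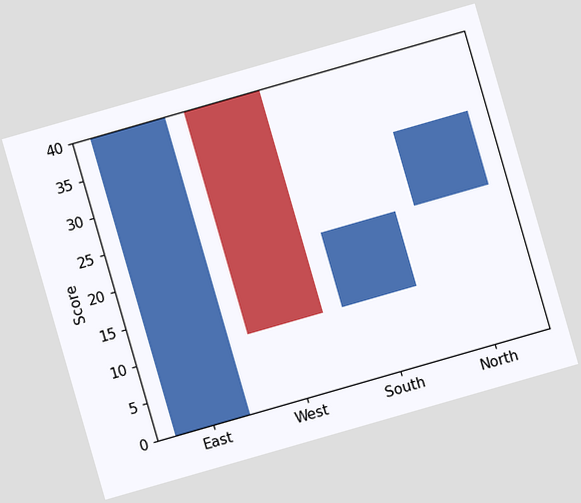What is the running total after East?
The chart is tilted about 16° counter-clockwise. After East the running total reaches 40.

40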